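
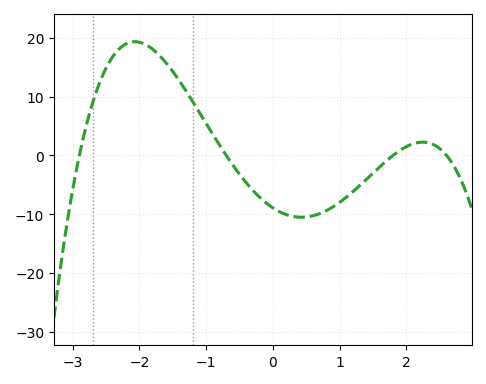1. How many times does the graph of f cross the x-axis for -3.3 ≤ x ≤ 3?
4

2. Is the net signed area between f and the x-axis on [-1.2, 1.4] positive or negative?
negative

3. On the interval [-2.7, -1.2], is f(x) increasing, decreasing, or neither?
neither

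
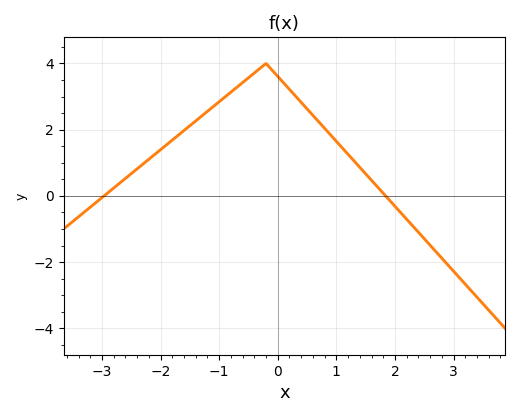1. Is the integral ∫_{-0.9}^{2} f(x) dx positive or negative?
positive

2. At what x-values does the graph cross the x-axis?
-2.96, 1.84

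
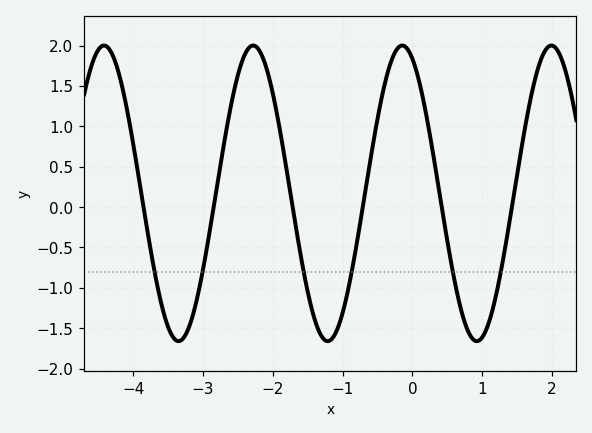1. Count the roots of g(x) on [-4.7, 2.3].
6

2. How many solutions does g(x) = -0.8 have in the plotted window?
6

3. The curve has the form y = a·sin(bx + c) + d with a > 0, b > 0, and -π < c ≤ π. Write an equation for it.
y = 1.83sin(2.9x + 2) + 0.17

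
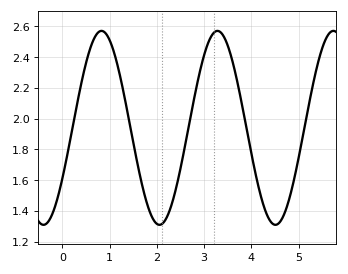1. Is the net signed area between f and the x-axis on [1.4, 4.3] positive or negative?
positive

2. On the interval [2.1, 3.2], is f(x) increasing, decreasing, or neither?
increasing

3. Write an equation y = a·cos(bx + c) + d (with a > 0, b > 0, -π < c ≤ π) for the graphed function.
y = 0.63cos(2.56x - 2.12) + 1.94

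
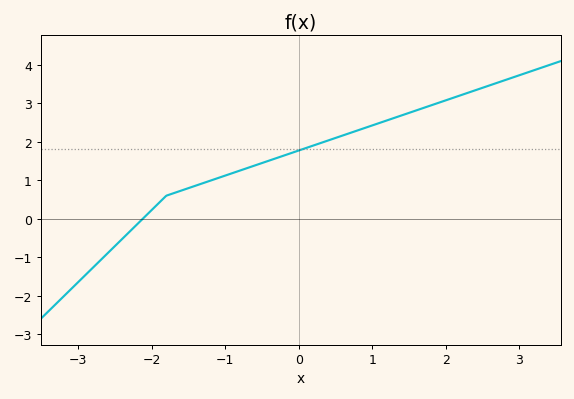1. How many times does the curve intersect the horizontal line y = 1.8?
1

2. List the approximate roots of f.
-2.12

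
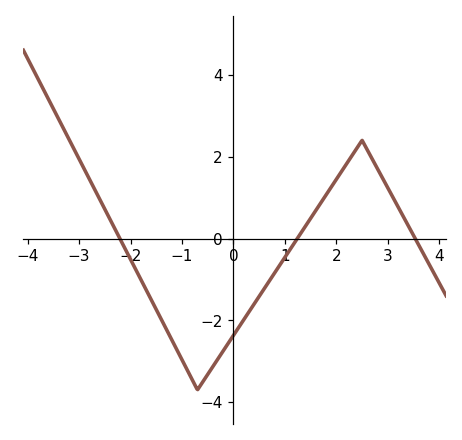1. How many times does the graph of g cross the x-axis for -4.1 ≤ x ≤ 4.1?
3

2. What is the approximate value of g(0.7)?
-1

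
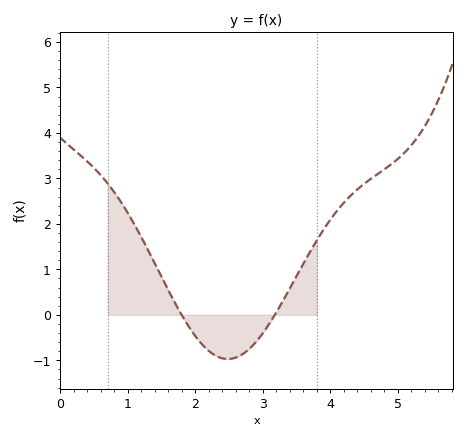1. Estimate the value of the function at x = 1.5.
0.8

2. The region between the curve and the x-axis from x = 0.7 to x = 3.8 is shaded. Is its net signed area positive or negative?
positive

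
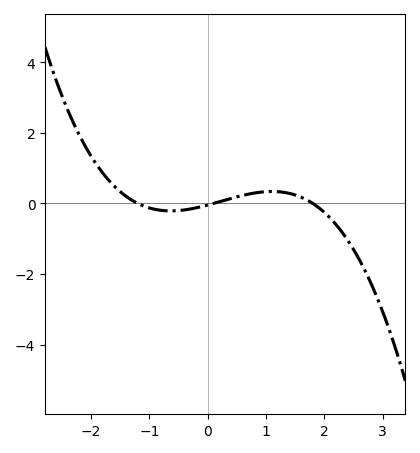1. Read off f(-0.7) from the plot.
-0.21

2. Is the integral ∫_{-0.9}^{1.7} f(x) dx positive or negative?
positive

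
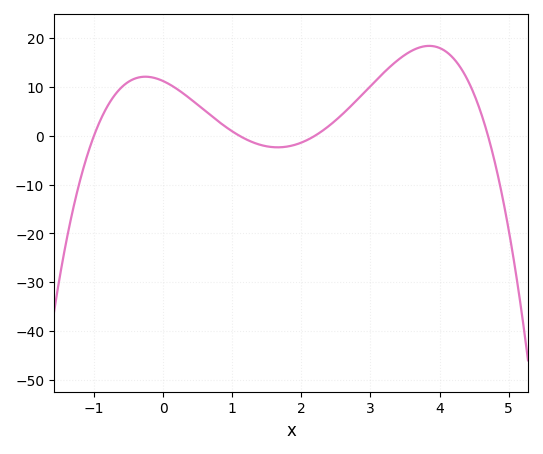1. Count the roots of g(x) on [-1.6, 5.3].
4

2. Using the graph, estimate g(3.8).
18.3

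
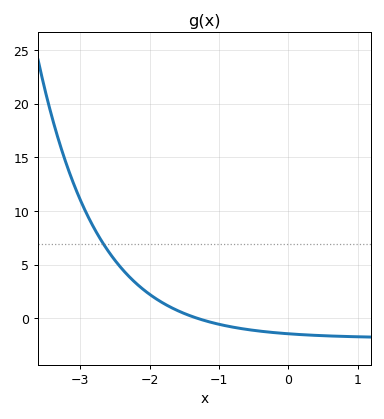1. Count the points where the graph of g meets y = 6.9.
1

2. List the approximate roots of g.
-1.31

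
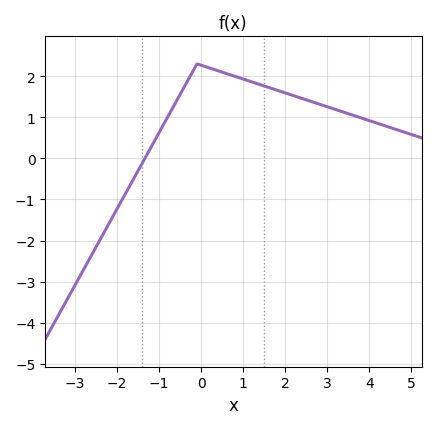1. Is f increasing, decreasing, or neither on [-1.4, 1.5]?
neither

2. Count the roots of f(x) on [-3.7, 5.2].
1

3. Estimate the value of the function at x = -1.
0.631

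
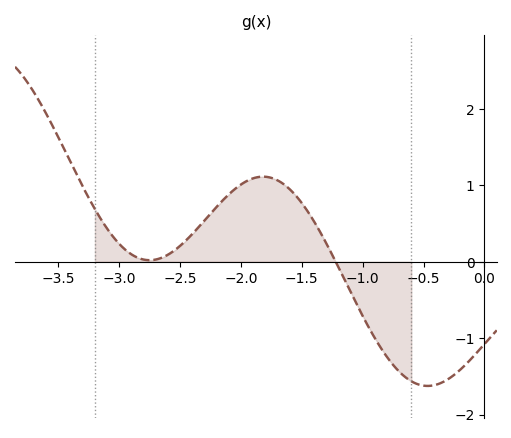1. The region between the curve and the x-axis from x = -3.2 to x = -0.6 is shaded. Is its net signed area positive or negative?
positive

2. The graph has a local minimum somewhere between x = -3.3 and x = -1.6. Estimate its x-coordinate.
-2.8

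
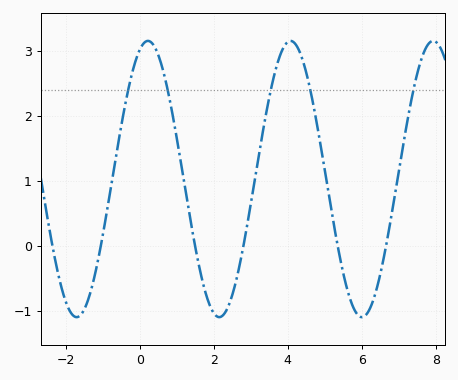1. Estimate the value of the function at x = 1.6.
-0.3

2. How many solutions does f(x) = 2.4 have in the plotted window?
5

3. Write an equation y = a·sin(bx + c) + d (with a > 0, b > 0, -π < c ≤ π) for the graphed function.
y = 2.12sin(1.6x + 1.2) + 1.03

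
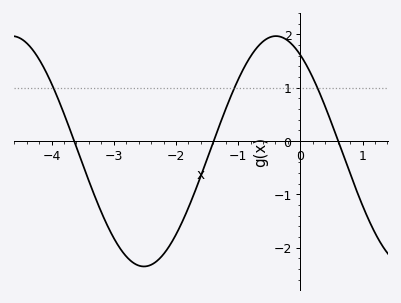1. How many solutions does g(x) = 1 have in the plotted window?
3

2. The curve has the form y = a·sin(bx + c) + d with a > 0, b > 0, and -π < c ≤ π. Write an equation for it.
y = 2.16sin(1.5x + 2.2) - 0.19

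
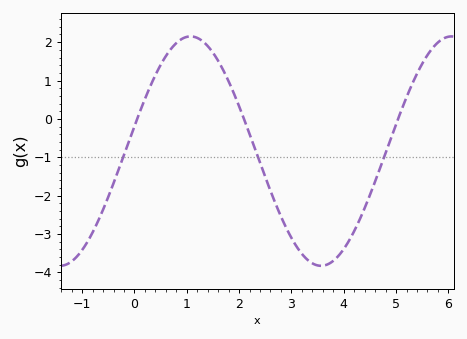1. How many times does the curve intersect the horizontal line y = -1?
3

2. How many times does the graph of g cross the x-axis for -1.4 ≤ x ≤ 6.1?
3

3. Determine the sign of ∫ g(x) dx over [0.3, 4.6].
negative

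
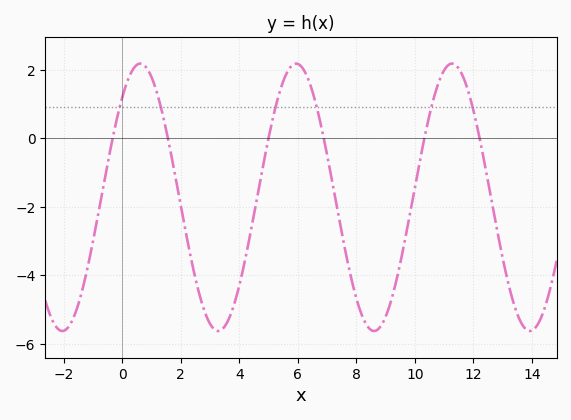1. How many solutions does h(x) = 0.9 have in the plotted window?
6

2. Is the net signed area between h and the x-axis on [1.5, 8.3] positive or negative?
negative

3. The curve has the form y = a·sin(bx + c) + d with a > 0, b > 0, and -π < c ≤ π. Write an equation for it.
y = 3.9sin(1.2x + 0.84) - 1.72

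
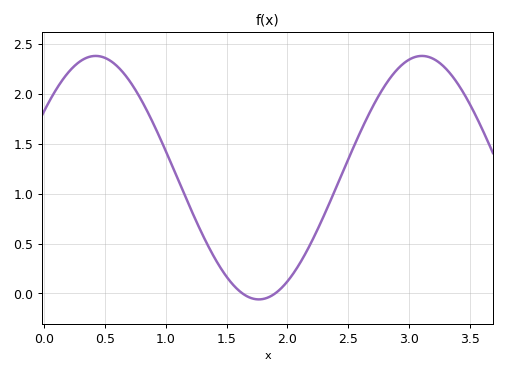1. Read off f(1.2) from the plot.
0.85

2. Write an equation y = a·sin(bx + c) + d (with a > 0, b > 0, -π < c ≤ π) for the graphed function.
y = 1.22sin(2.3x + 0.58) + 1.16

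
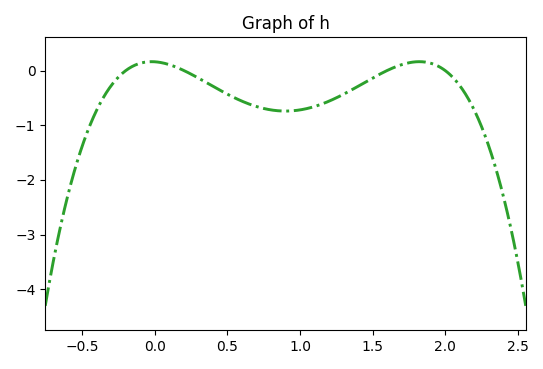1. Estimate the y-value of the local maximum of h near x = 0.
0.2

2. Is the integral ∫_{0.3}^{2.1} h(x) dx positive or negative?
negative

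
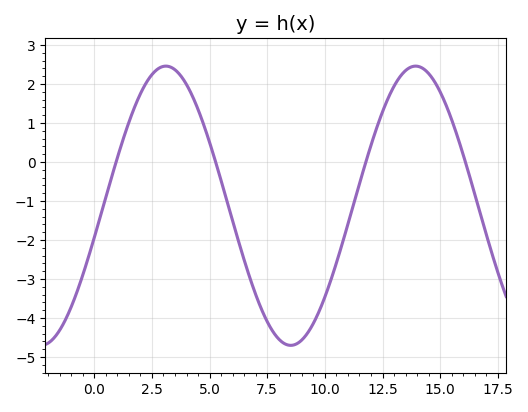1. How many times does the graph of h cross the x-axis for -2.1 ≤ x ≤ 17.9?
4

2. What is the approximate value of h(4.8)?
0.9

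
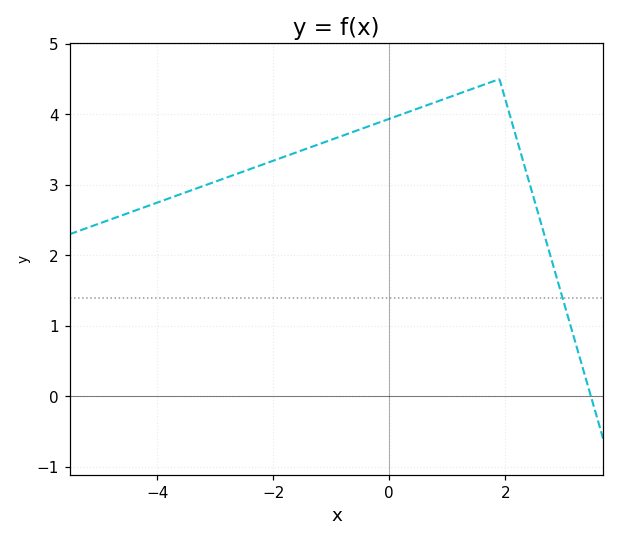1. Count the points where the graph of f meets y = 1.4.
1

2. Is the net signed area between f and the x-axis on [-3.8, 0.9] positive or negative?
positive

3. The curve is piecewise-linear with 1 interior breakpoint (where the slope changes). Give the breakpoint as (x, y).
(1.9, 4.5)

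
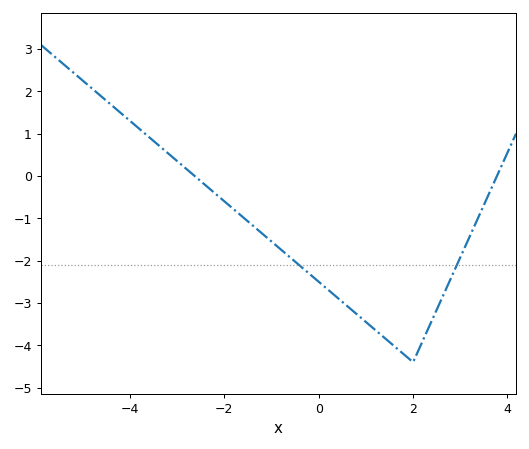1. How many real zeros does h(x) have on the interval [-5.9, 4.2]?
2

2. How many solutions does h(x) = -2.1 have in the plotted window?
2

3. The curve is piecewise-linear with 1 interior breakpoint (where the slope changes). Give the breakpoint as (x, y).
(2, -4.4)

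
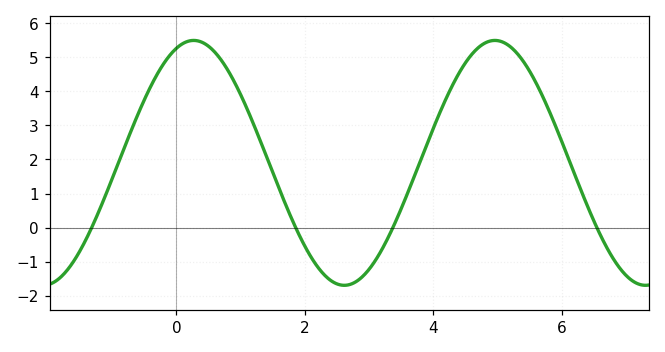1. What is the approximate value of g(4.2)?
3.8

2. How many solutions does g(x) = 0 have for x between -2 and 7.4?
4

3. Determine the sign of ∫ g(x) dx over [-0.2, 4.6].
positive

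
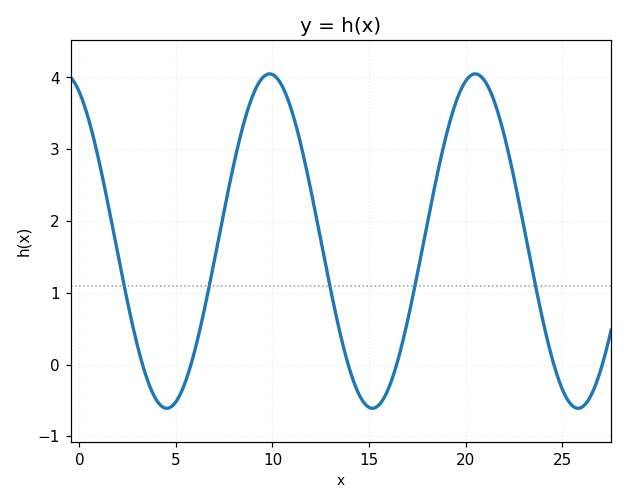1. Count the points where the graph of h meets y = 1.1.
5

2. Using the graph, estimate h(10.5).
3.88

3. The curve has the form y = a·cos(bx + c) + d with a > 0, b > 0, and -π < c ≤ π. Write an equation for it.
y = 2.33cos(0.59x + 0.472) + 1.72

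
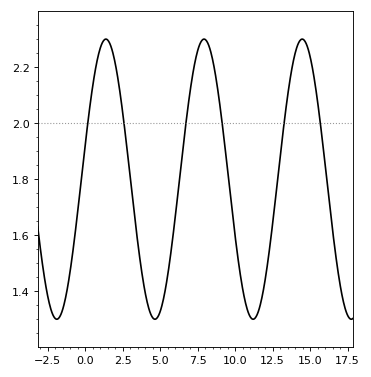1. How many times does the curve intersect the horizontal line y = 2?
6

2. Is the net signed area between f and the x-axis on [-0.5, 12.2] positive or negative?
positive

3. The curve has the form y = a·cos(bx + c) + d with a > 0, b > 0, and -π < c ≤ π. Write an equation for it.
y = 0.5cos(0.96x - 1.33) + 1.8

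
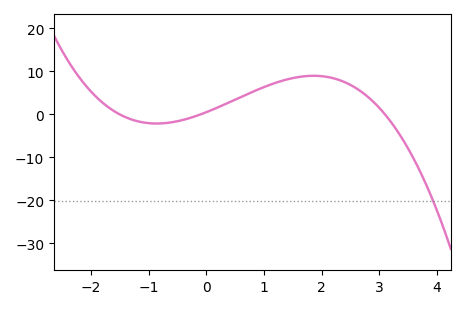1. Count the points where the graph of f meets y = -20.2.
1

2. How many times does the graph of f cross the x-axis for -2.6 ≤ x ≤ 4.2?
3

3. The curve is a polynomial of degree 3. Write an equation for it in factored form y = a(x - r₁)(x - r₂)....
y = -1.1(x + 1.5)(x + 0.1)(x - 3.1)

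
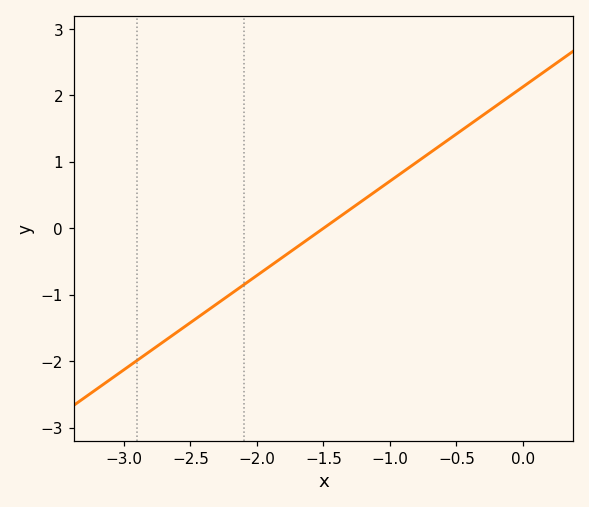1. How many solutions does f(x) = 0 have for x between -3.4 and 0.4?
1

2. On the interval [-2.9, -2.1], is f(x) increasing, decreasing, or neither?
increasing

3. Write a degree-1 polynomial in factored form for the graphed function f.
y = 1.42(x + 1.5)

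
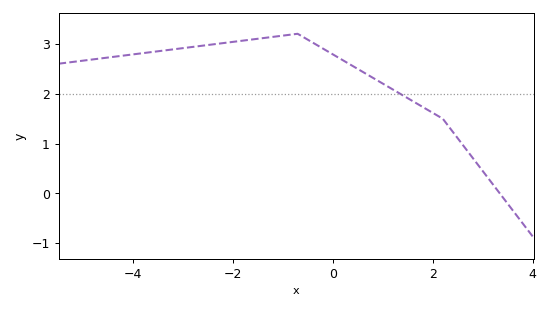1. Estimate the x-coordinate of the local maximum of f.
-0.8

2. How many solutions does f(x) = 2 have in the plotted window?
1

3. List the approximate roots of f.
3.4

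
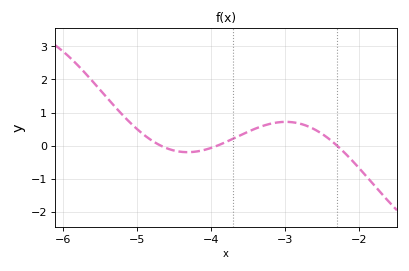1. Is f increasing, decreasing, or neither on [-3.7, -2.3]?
neither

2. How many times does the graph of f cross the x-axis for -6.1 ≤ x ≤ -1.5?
3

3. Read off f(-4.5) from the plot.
-0.1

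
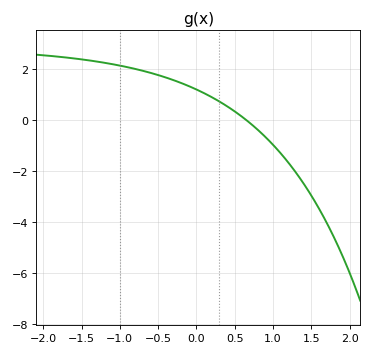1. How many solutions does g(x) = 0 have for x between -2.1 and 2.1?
1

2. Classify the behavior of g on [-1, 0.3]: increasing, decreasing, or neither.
decreasing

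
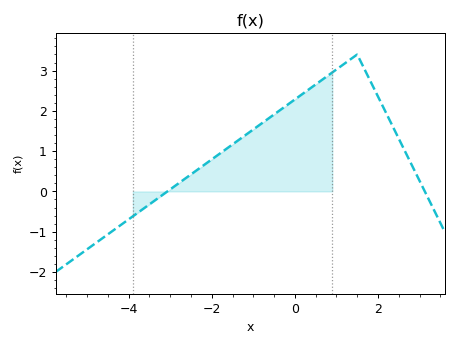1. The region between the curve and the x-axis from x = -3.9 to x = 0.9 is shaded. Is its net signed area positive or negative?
positive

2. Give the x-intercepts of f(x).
-3, 3.2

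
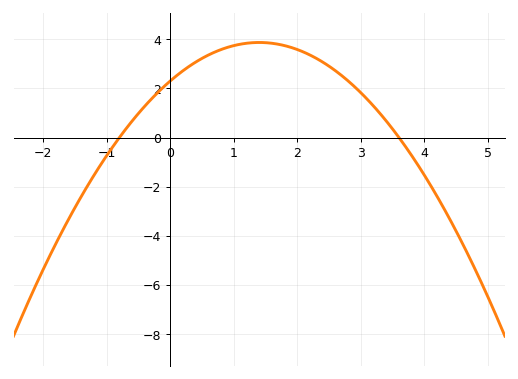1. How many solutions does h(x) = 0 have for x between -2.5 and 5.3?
2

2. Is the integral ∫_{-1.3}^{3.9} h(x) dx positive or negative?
positive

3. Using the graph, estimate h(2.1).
3.48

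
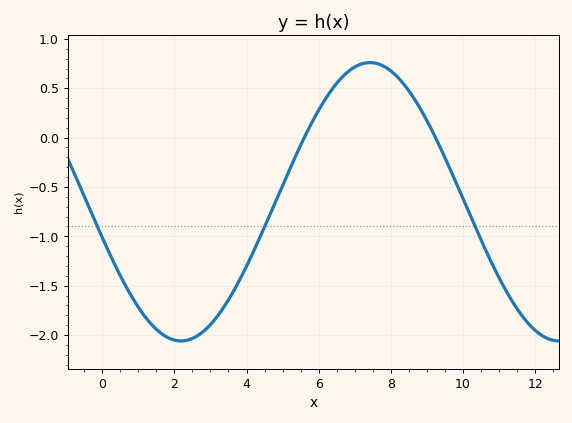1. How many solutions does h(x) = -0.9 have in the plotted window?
3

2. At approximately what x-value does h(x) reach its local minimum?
2.2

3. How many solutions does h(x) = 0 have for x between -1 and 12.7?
2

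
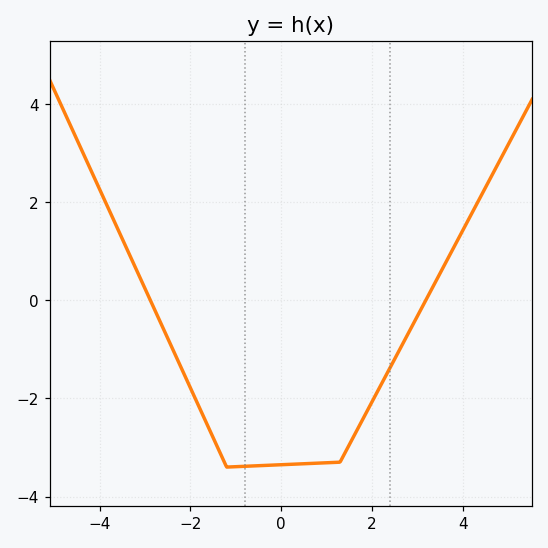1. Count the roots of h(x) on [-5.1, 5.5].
2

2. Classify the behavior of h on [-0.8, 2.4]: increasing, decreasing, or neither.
increasing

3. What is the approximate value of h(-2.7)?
-0.363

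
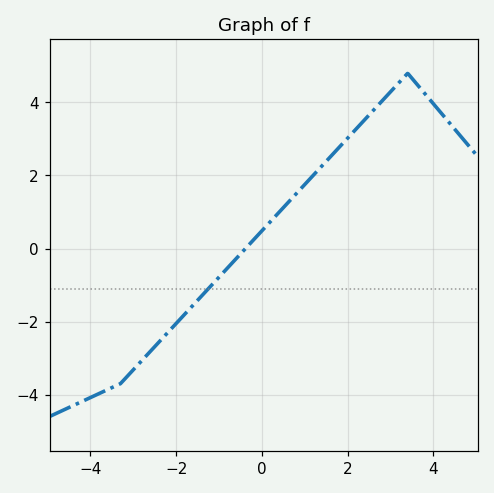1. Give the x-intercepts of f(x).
-0.384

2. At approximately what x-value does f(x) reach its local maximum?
3.4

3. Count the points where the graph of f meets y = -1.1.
1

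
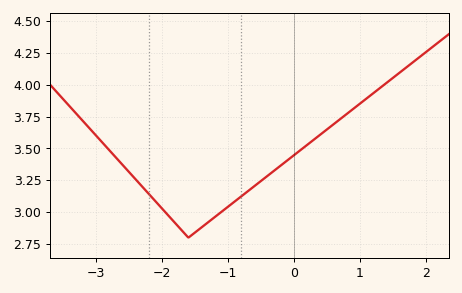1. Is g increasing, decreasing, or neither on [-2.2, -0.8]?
neither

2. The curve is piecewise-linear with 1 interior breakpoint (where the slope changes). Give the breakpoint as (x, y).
(-1.6, 2.8)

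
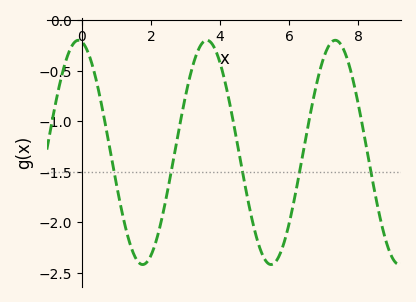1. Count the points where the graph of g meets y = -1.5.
5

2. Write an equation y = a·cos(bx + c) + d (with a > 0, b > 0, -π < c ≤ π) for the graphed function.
y = 1.11cos(1.7x + 0.17) - 1.31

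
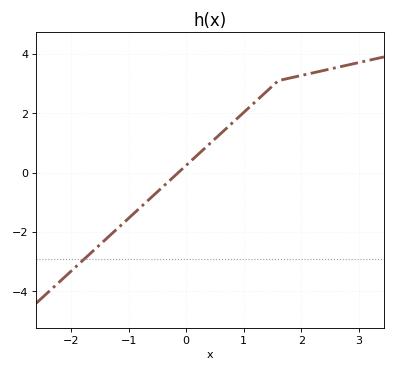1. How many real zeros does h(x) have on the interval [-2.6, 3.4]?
1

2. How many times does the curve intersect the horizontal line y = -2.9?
1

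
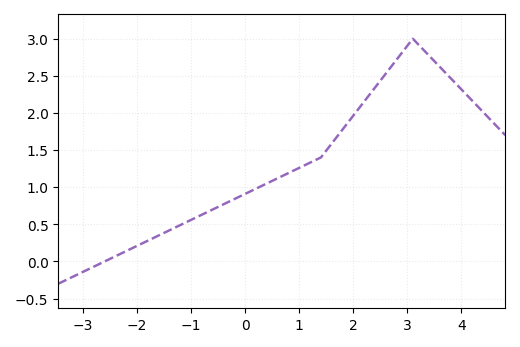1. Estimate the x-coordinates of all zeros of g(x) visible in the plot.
-2.6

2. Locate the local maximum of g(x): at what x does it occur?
3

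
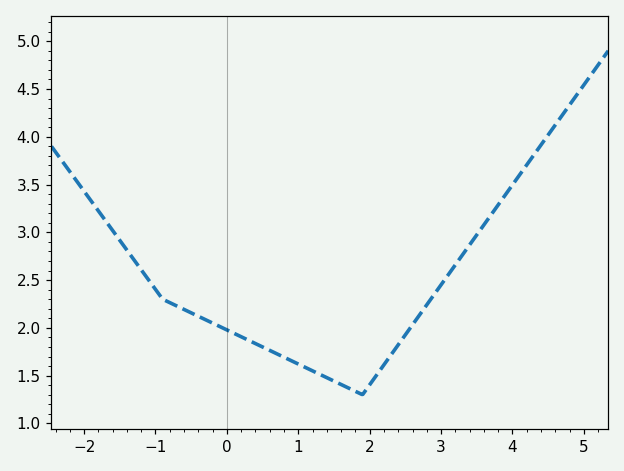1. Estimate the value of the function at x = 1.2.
1.55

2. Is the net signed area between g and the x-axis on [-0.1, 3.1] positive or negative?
positive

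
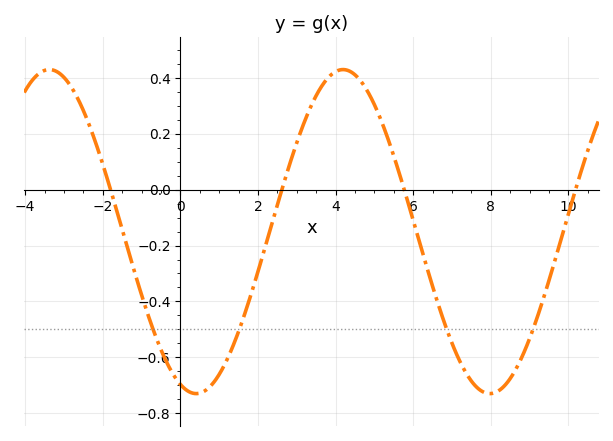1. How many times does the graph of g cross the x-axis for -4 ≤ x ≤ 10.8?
4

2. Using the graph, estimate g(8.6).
-0.655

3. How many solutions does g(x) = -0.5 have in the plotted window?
4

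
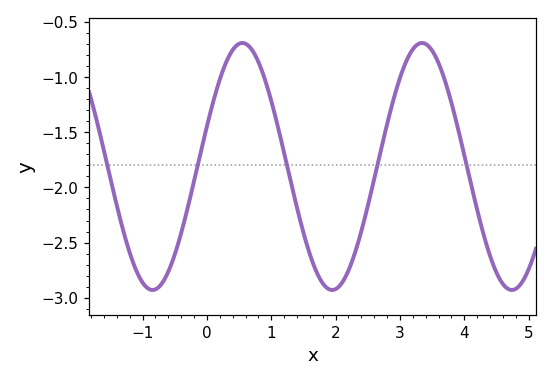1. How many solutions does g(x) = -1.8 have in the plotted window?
5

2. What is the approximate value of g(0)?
-1.45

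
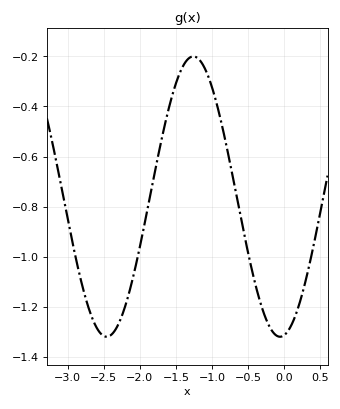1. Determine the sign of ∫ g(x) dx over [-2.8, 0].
negative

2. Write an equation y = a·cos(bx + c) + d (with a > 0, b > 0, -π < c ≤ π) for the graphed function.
y = 0.56cos(2.61x - 3) - 0.76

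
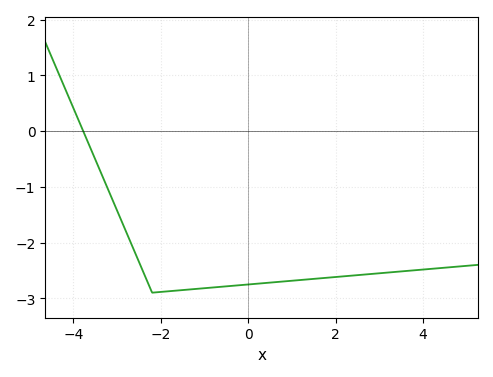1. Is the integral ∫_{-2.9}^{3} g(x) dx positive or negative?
negative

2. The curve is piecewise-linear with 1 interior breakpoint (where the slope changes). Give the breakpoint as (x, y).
(-2.2, -2.9)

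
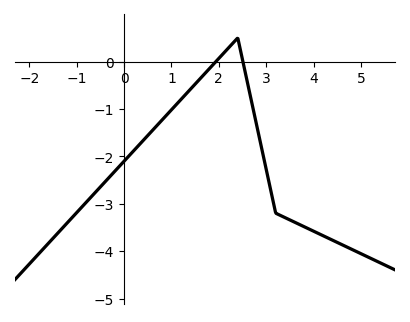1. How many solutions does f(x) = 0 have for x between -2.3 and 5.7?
2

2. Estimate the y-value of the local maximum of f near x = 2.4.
0.499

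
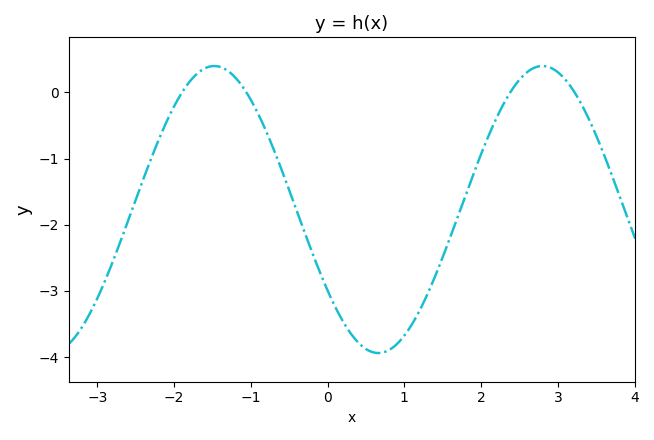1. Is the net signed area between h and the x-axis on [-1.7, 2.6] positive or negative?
negative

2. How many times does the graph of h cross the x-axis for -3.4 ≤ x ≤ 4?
4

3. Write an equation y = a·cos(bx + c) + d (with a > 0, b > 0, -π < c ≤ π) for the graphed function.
y = 2.17cos(1.47x + 2.17) - 1.77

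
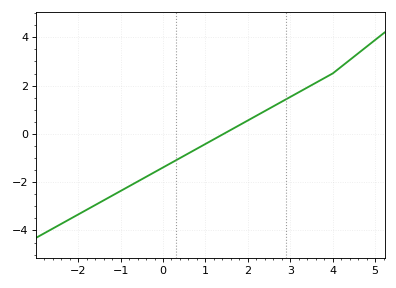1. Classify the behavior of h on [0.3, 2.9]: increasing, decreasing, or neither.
increasing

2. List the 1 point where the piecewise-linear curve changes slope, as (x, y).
(4, 2.5)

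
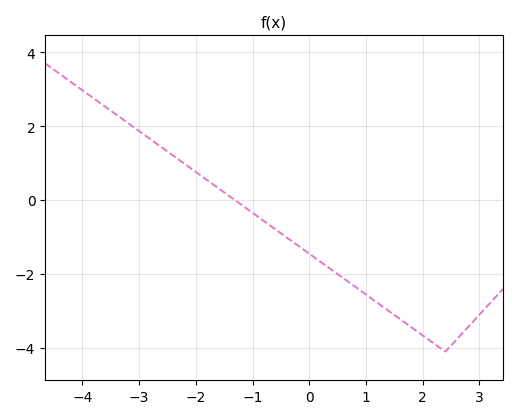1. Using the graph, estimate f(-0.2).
-1.23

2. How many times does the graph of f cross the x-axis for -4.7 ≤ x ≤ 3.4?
1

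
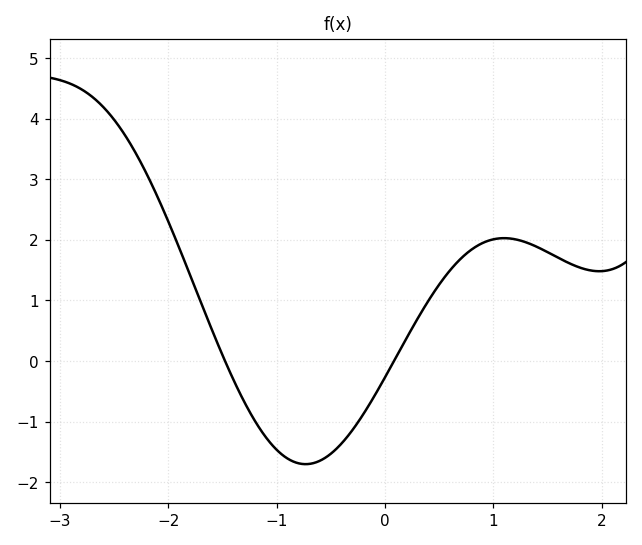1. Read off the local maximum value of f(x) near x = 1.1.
2.03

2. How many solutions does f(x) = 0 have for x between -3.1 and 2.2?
2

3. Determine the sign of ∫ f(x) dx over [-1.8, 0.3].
negative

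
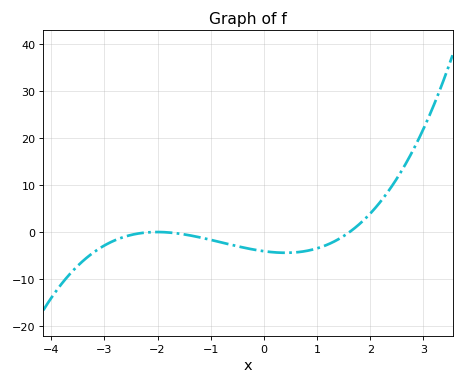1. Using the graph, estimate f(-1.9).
0.066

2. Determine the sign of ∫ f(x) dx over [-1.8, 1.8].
negative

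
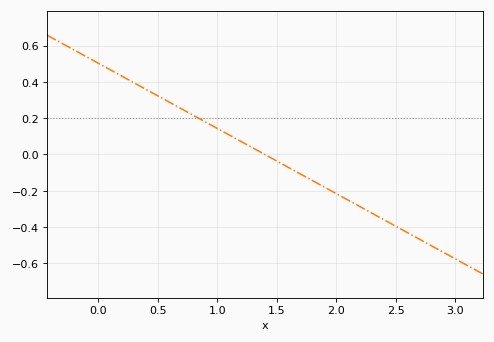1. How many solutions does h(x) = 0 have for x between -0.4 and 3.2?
1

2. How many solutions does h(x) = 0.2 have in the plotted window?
1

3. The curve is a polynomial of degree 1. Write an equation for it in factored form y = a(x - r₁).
y = -0.36(x - 1.4)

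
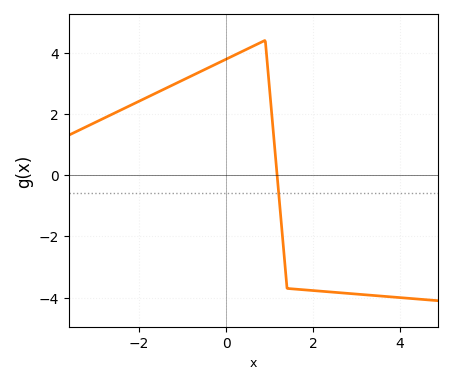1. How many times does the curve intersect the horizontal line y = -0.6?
1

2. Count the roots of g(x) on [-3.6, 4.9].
1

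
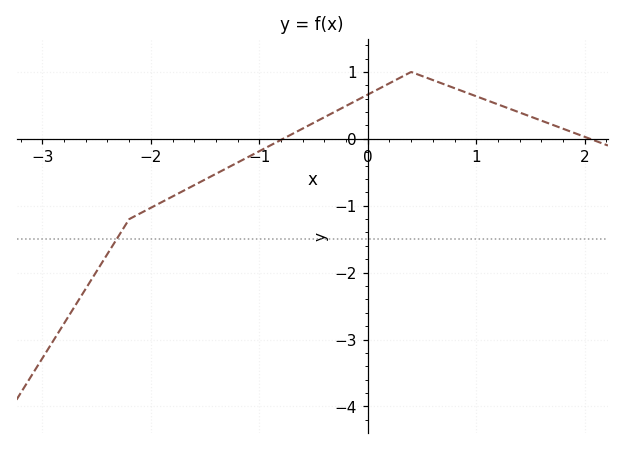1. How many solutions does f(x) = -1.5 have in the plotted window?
1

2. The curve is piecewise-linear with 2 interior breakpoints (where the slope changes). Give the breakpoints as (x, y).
(-2.2, -1.2); (0.4, 1)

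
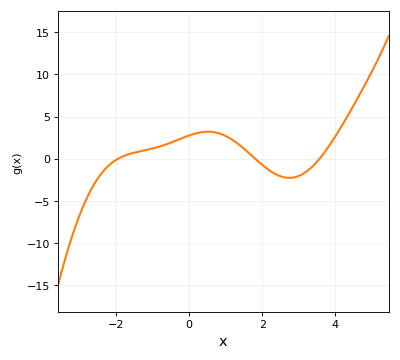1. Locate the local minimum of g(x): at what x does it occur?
2.8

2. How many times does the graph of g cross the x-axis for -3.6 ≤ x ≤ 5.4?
3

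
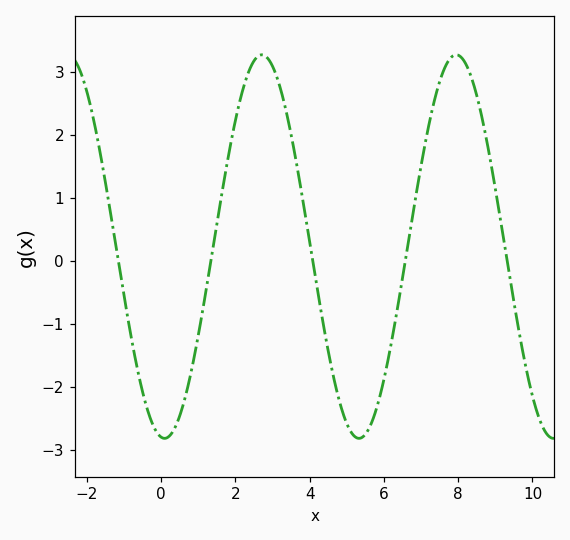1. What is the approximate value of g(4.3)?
-0.775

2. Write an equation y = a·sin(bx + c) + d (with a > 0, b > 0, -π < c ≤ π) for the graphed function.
y = 3.04sin(1.2x - 1.68) + 0.23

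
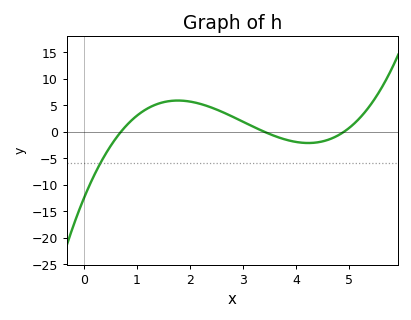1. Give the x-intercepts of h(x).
0.7, 3.4, 4.9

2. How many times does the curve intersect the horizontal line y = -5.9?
1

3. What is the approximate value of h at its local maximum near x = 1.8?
6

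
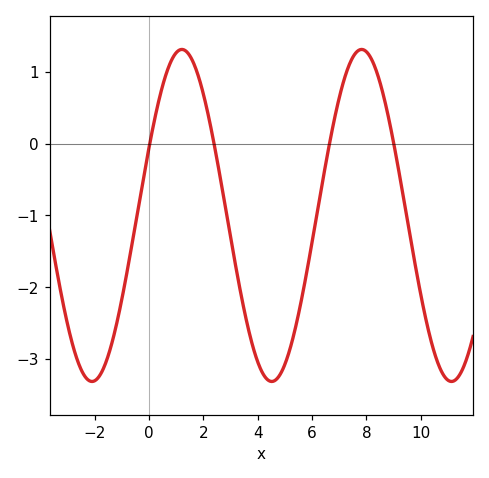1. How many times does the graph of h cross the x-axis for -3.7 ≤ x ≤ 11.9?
4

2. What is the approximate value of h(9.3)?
-0.6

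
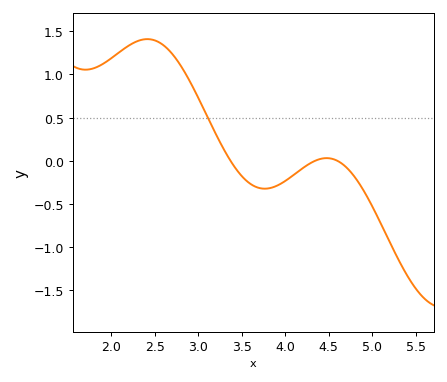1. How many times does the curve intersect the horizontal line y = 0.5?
1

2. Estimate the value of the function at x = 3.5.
-0.178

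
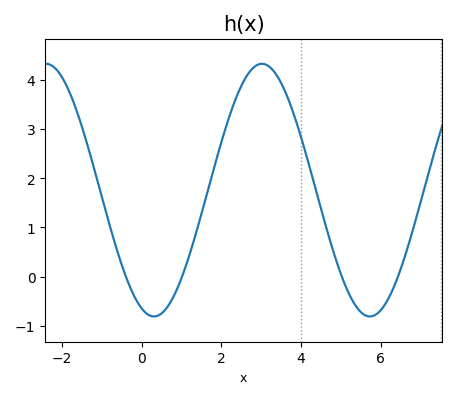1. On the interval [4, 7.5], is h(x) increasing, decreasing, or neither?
neither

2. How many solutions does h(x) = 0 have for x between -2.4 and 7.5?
4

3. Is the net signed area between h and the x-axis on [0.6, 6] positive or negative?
positive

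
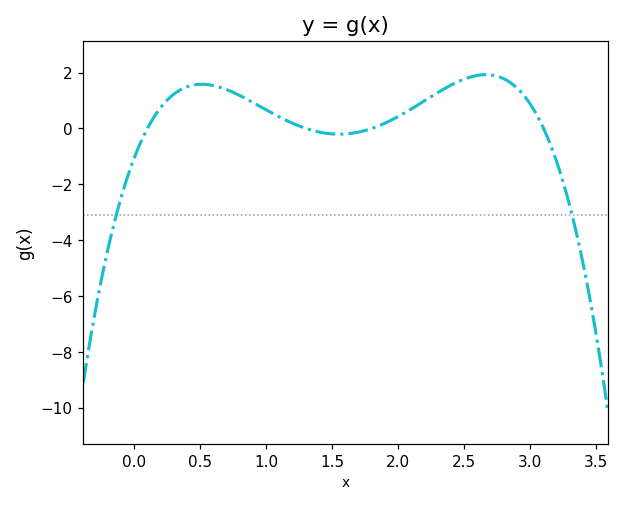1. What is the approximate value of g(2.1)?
0.701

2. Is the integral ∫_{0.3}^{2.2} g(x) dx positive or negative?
positive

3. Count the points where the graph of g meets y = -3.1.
2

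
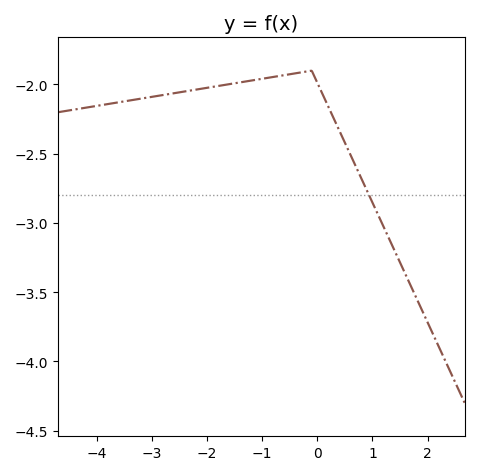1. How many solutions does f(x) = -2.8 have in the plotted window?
1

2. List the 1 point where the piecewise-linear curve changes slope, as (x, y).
(-0.1, -1.9)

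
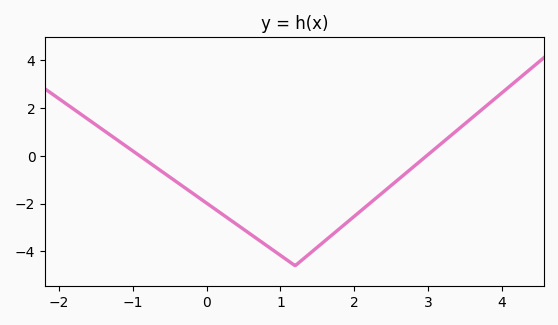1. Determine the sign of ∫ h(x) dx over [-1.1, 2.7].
negative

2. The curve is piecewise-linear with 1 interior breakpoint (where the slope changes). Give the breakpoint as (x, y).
(1.2, -4.6)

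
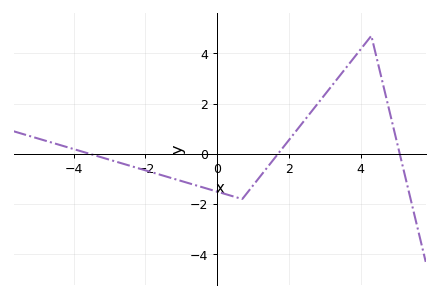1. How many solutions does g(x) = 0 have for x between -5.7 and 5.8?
3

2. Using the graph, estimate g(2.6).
1.63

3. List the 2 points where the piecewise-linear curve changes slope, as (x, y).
(0.7, -1.8); (4.3, 4.7)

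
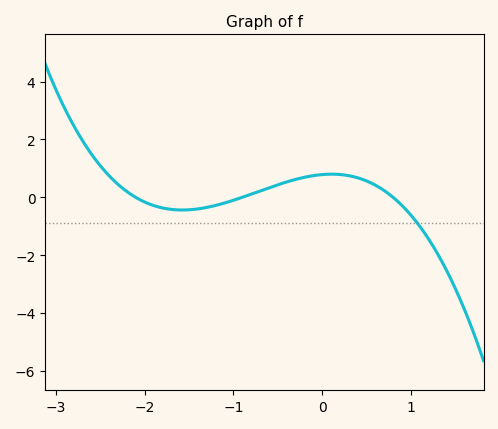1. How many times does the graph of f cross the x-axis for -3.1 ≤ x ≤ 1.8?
3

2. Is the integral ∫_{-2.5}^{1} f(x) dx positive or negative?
positive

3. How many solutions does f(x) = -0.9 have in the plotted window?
1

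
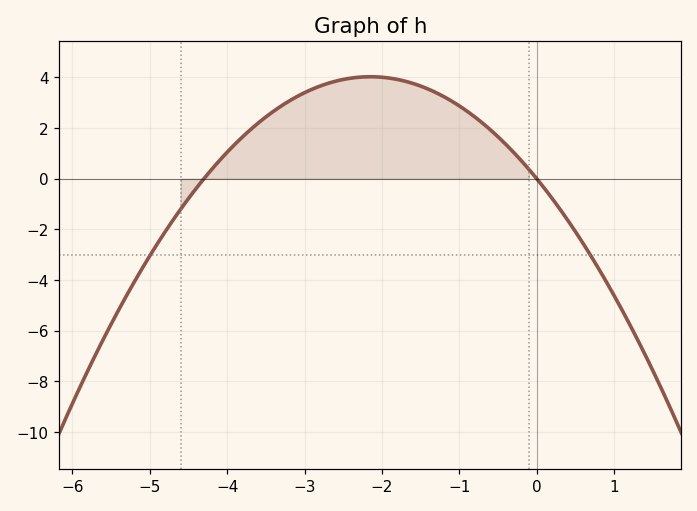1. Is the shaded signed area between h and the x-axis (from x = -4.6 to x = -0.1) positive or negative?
positive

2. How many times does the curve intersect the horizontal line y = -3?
2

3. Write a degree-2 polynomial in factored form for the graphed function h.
y = -0.87(x + 4.3)(x - 0)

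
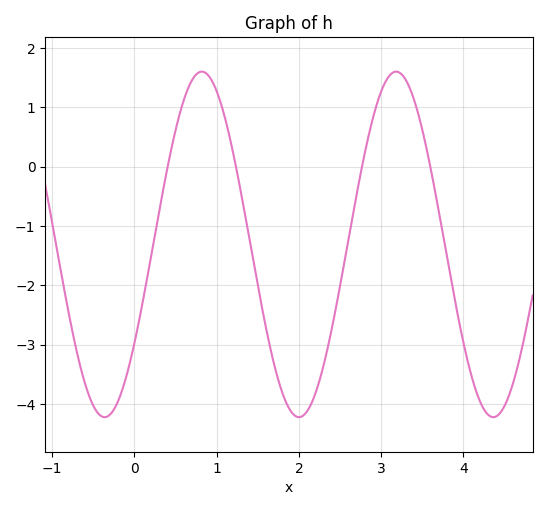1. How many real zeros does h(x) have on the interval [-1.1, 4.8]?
4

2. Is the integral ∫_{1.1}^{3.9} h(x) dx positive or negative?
negative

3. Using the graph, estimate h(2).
-4.2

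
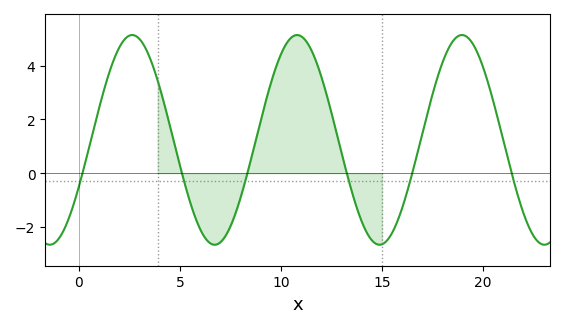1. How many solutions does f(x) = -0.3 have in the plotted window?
6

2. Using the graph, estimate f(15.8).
-1.8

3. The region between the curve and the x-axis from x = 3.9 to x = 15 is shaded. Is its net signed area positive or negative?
positive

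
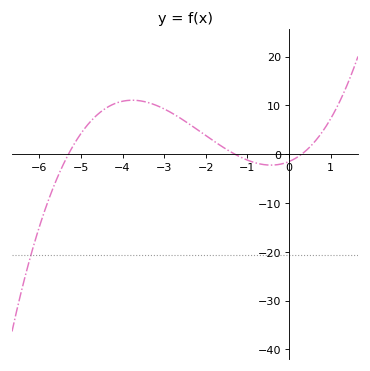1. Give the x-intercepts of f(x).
-5.3, -1.3, 0.3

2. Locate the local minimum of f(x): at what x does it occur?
-0.435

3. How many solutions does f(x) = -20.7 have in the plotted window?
1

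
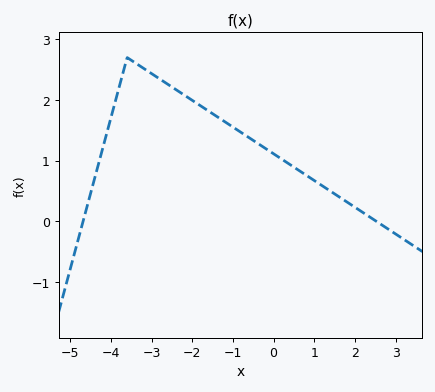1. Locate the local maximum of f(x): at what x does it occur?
-3.6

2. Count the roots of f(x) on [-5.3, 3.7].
2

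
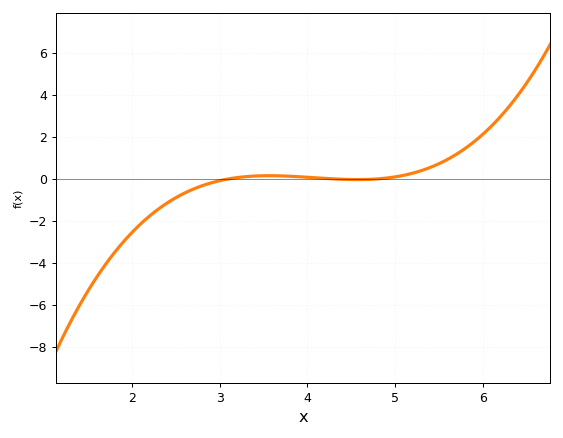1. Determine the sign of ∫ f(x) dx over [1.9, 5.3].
negative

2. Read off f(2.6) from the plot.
-0.6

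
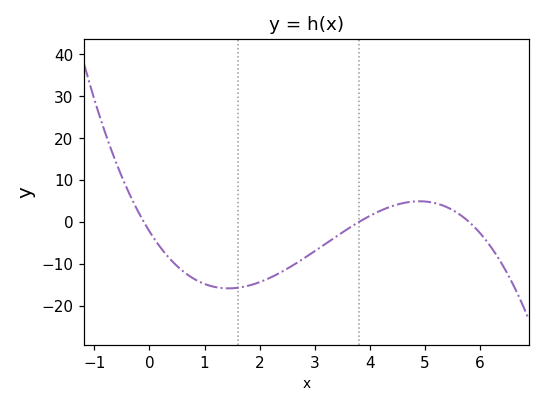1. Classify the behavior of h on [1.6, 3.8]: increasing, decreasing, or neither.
increasing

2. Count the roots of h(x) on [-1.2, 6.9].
3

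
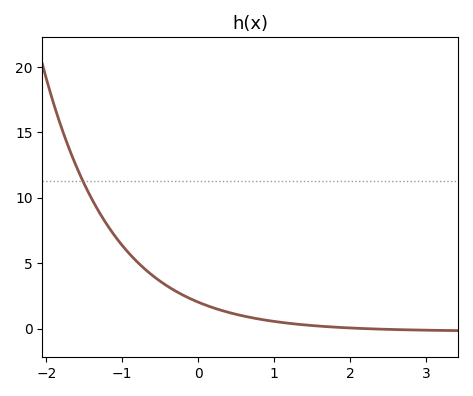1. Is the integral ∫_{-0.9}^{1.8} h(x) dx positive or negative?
positive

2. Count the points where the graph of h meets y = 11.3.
1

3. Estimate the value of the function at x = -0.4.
3.23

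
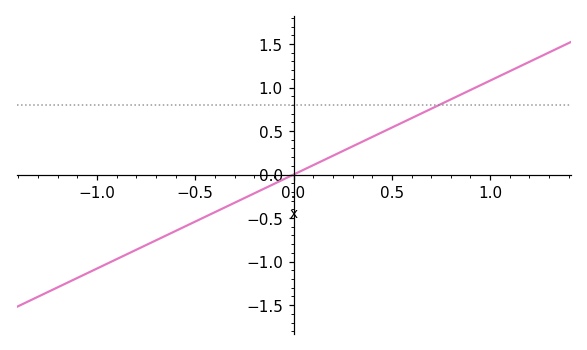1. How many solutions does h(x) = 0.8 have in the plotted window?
1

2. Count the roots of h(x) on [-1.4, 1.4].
1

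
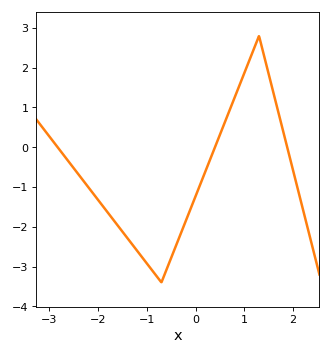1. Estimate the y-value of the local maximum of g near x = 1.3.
2.8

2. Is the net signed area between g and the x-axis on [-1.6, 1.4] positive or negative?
negative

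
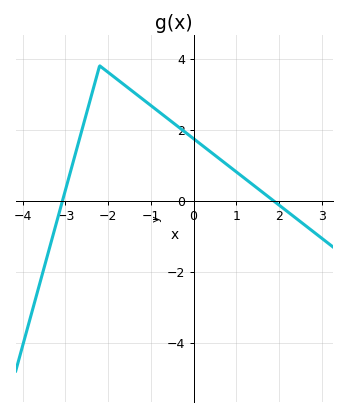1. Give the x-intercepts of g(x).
-3.07, 1.86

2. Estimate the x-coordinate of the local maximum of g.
-2.2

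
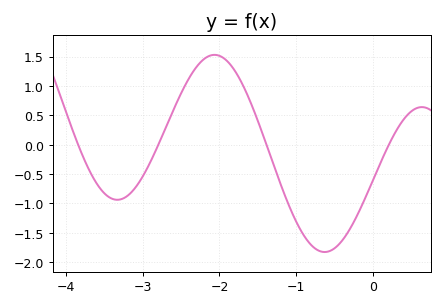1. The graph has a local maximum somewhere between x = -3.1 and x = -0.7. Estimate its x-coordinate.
-2.1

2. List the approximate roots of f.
-3.8, -2.8, -1.4, 0.2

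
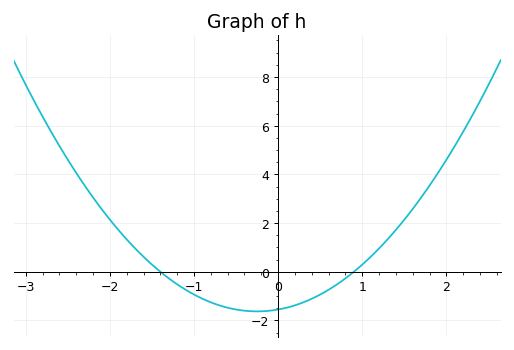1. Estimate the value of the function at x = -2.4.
4.06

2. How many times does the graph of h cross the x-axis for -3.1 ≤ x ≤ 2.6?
2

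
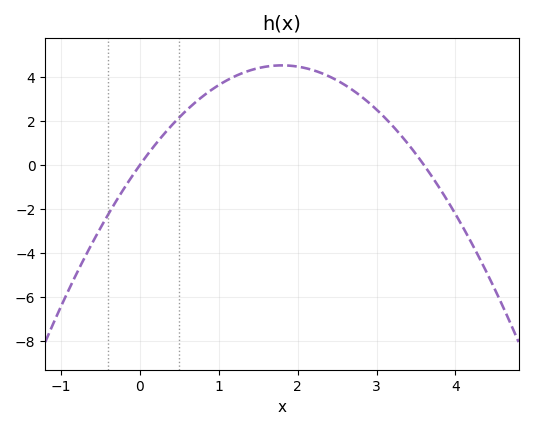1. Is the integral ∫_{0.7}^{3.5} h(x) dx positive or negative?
positive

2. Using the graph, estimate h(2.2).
4.31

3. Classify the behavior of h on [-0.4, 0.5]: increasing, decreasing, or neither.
increasing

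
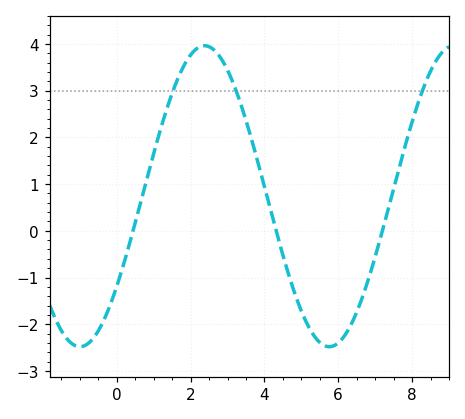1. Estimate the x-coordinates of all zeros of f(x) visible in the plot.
0.441, 4.32, 7.2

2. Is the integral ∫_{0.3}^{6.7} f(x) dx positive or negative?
positive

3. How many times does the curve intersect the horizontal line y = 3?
3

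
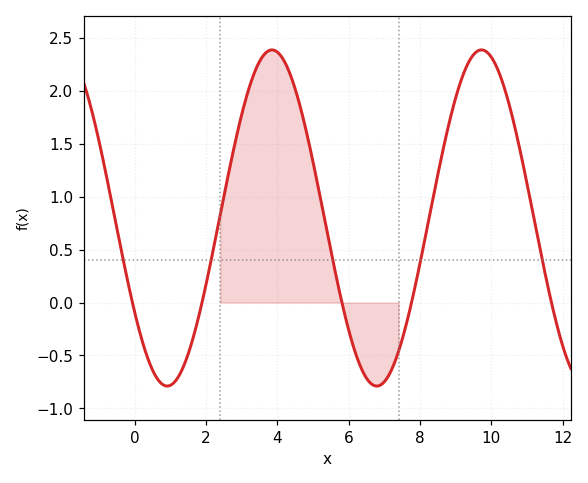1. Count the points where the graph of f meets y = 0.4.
5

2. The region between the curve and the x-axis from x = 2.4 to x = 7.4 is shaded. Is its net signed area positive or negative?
positive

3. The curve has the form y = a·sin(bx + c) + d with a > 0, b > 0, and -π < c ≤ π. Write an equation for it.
y = 1.59sin(1.07x - 2.55) + 0.8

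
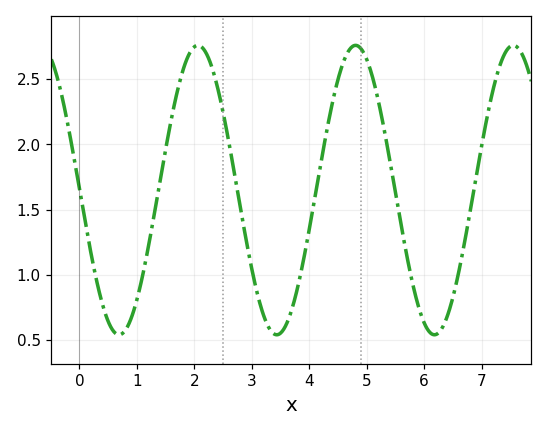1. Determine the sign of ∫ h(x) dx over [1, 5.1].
positive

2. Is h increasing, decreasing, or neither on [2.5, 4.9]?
neither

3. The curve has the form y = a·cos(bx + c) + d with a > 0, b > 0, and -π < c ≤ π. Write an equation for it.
y = 1.11cos(2.29x + 1.56) + 1.65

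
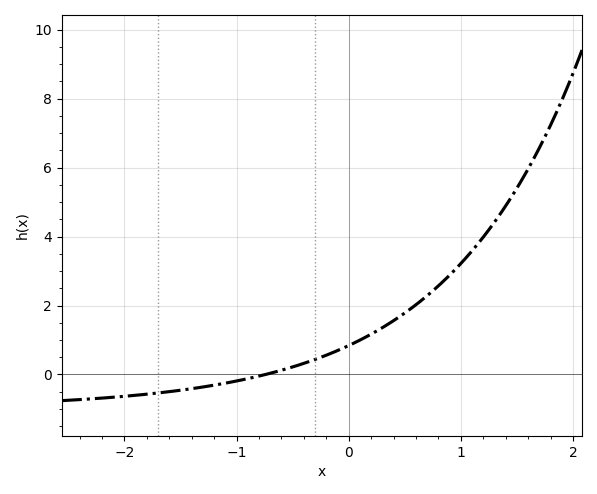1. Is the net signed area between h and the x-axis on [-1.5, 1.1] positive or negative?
positive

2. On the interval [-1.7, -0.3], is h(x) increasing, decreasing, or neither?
increasing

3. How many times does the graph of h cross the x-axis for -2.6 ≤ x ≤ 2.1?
1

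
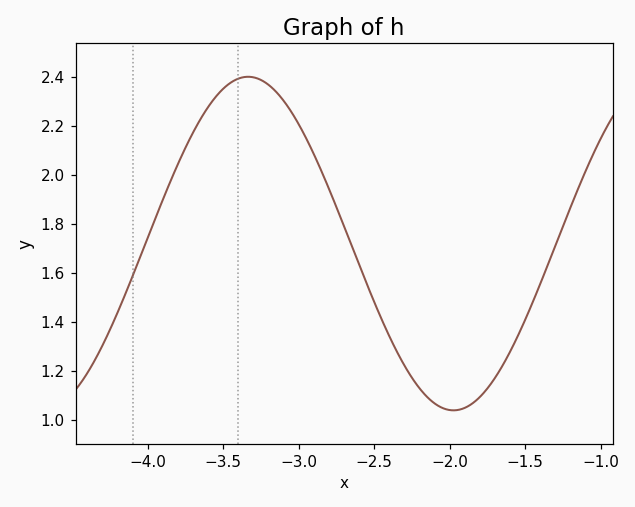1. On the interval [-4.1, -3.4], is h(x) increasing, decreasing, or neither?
increasing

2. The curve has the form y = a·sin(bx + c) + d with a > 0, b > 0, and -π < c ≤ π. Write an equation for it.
y = 0.68sin(2.31x + 2.99) + 1.72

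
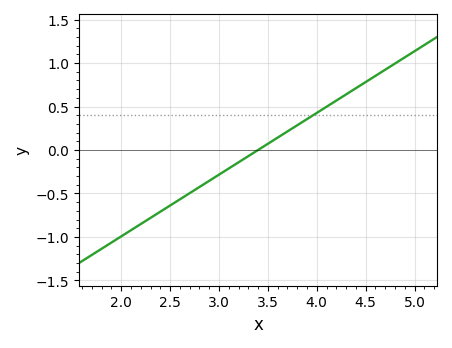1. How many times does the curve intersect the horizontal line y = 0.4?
1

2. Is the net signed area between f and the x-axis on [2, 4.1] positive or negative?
negative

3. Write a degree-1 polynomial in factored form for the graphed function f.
y = 0.71(x - 3.4)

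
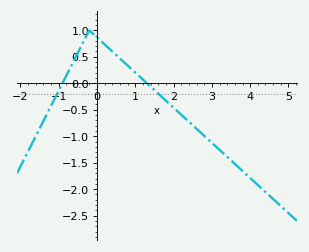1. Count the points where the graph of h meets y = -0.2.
2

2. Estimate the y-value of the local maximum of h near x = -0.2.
1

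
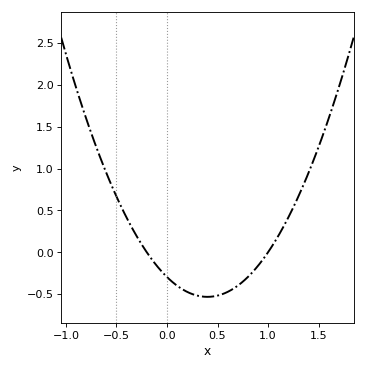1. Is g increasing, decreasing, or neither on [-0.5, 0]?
decreasing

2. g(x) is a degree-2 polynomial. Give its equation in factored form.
y = 1.48(x + 0.2)(x - 1)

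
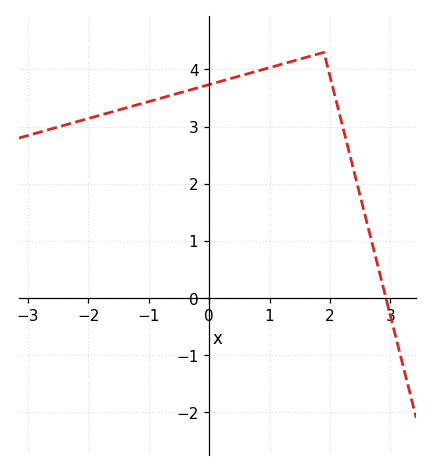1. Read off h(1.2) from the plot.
4.09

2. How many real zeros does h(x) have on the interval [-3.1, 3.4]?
1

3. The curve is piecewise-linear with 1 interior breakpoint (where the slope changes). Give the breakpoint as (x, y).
(1.9, 4.3)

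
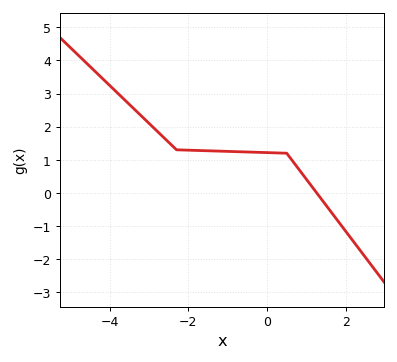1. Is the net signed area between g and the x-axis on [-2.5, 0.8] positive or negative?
positive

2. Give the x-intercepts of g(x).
1.26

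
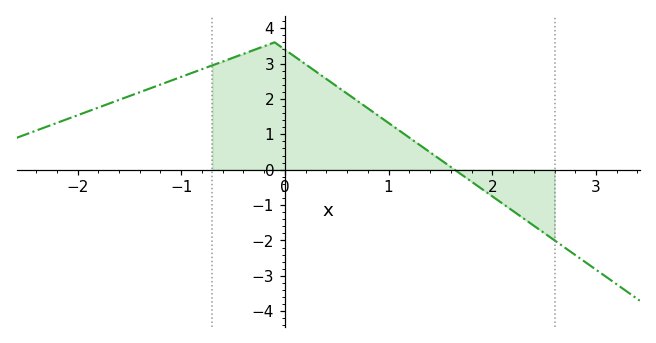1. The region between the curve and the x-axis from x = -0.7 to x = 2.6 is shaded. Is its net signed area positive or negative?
positive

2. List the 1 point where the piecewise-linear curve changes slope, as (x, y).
(-0.1, 3.6)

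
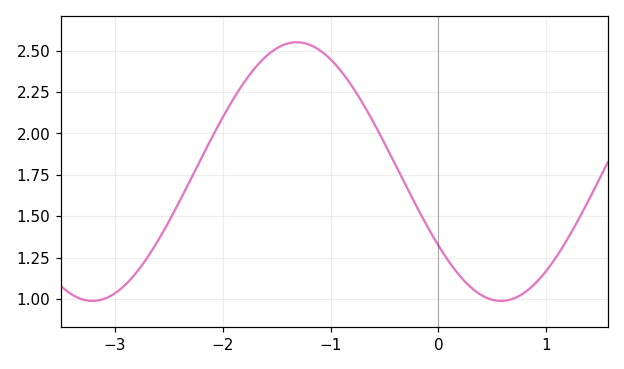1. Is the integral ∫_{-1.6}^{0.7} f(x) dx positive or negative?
positive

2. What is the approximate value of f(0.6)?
1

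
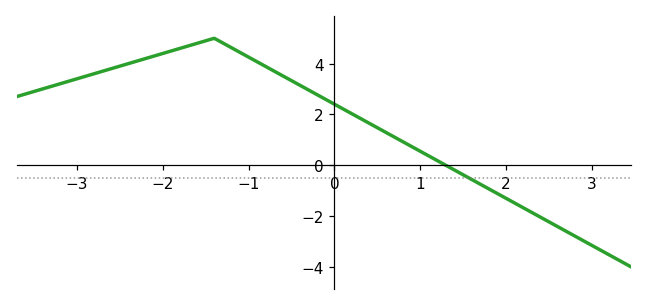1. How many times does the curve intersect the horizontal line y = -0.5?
1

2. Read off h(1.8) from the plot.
-0.938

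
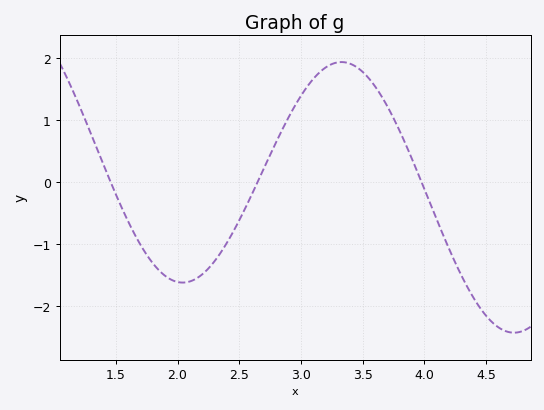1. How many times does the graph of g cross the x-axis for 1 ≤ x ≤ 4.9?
3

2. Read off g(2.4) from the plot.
-1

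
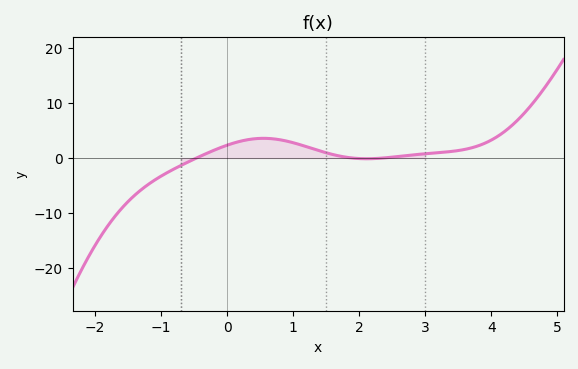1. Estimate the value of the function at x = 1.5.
1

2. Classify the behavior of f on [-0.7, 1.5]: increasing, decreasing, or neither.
neither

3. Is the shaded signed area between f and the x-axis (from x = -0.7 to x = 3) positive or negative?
positive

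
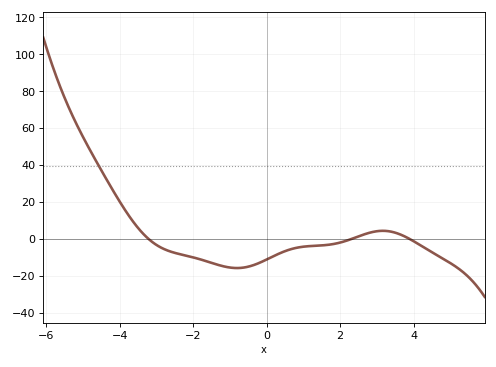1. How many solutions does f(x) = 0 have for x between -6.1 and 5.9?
3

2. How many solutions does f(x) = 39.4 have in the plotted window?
1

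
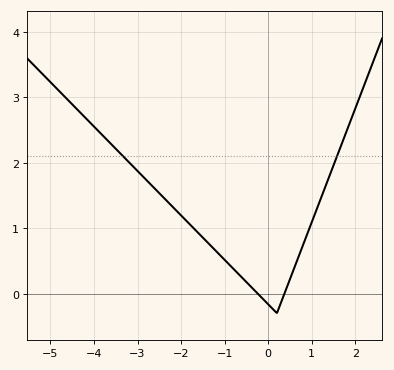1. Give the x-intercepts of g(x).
-0.241, 0.372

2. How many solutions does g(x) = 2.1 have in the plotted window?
2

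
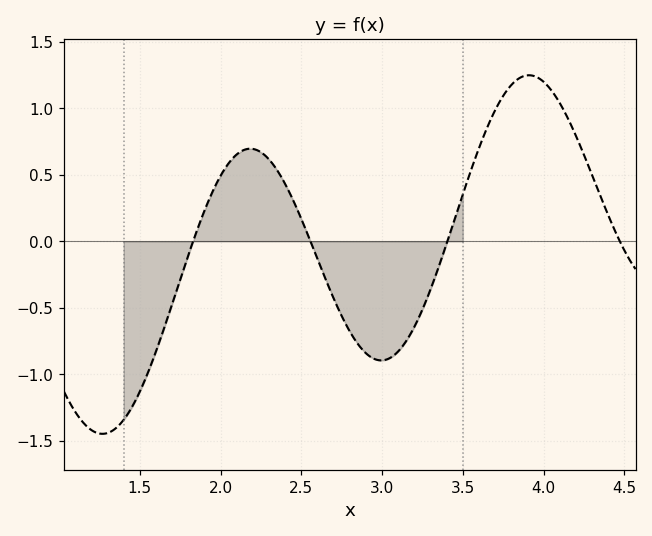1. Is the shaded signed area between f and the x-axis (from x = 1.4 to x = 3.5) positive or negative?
negative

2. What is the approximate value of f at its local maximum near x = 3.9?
1.25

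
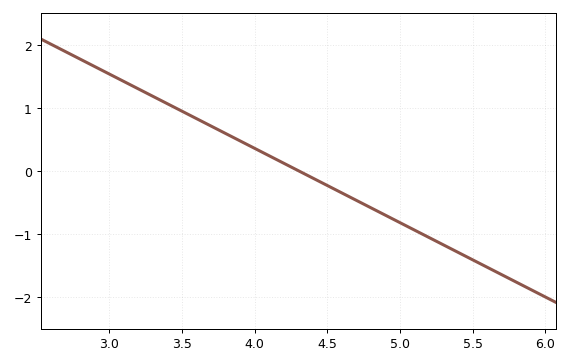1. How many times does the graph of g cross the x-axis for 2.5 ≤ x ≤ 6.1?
1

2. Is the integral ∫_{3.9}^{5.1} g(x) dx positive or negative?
negative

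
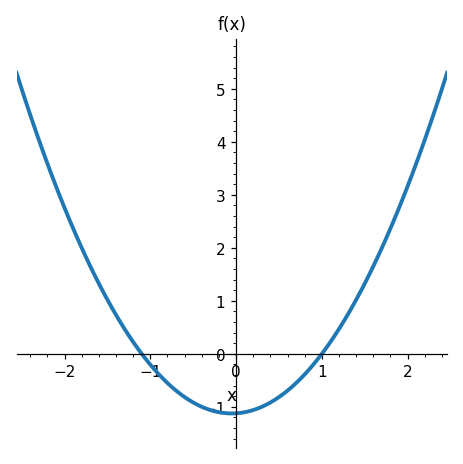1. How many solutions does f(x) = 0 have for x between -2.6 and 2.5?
2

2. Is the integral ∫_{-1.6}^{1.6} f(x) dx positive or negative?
negative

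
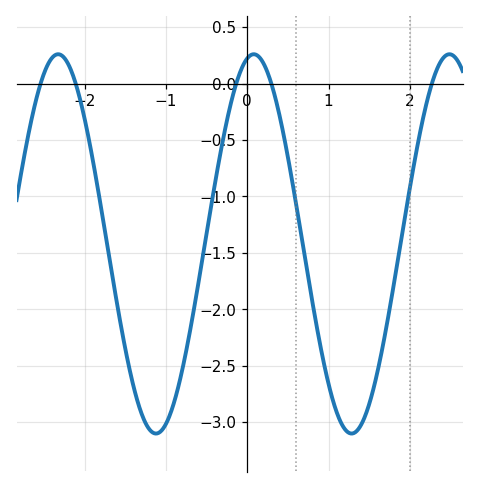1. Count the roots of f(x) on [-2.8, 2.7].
5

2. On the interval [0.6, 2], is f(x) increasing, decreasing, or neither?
neither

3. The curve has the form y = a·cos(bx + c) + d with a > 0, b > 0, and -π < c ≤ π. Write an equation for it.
y = 1.68cos(2.6x - 0.21) - 1.42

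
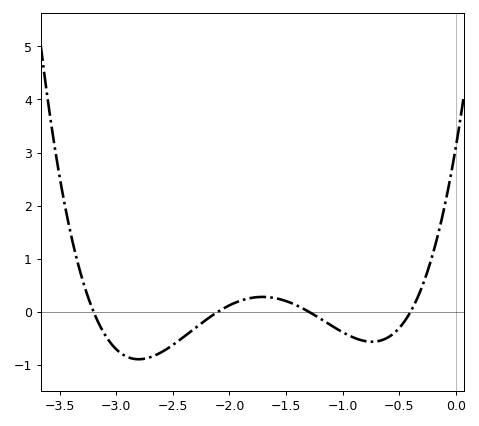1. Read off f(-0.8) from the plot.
-0.555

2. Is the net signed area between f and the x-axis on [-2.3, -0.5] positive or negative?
negative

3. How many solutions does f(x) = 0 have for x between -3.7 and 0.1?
4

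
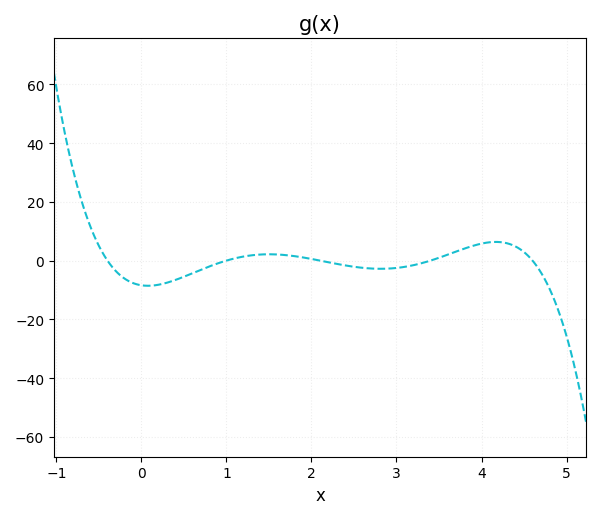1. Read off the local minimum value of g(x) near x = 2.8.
-2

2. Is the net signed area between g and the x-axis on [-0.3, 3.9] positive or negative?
negative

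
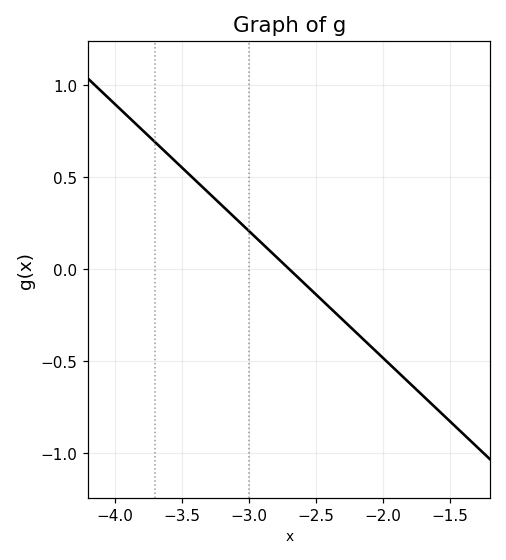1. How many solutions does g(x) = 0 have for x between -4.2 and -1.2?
1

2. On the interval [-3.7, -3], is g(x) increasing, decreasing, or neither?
decreasing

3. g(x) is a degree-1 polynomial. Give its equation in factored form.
y = -0.69(x + 2.7)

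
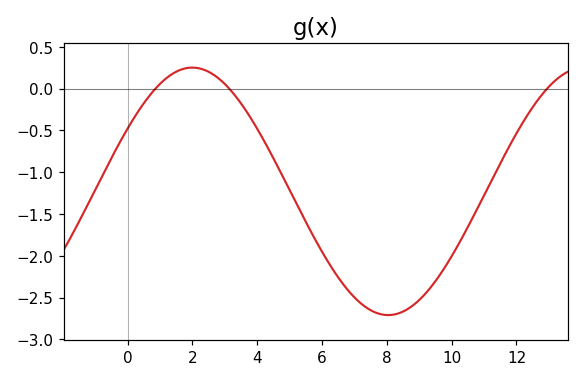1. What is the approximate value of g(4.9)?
-1.15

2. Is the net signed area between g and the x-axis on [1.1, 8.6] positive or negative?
negative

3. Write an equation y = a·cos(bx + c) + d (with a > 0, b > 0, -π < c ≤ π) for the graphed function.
y = 1.48cos(0.52x - 1) - 1.23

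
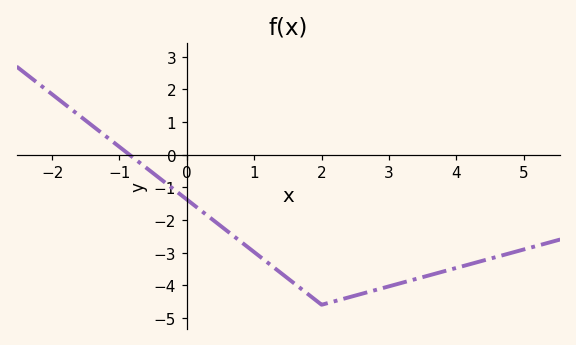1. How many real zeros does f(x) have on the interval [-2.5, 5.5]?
1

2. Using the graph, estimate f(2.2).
-4.5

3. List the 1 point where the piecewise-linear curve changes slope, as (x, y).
(2, -4.6)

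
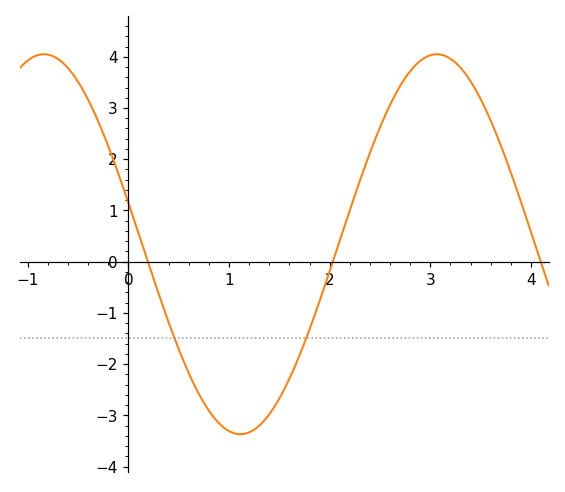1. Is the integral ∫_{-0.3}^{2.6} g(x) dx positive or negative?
negative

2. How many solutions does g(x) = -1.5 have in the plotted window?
2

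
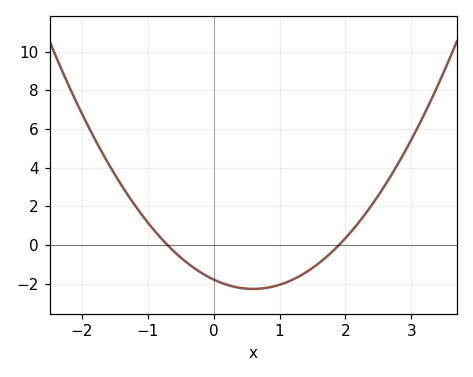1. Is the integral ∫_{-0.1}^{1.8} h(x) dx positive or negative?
negative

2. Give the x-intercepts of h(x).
-0.7, 1.9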